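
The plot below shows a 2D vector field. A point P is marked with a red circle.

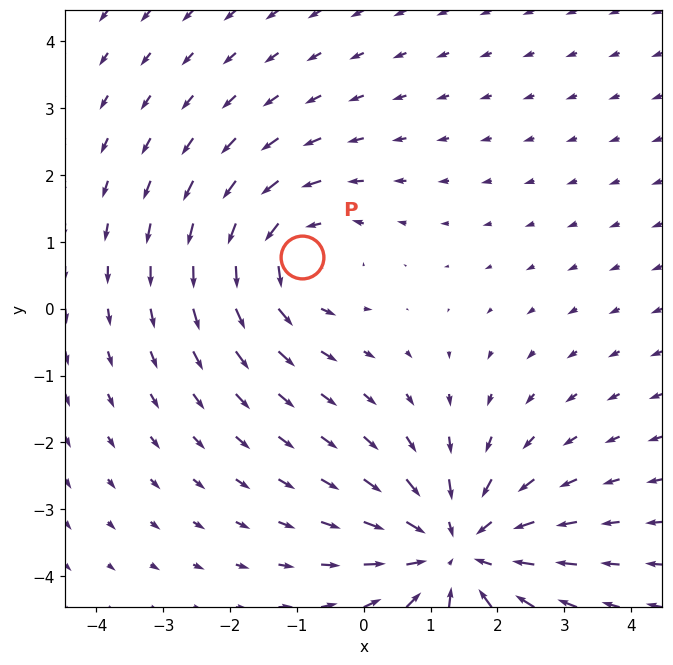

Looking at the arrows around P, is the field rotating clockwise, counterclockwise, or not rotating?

Near P at (-0.9, 0.8) the arrows circulate counterclockwise. The curl (z-component) there is about +3; positive curl means counterclockwise rotation.

counterclockwise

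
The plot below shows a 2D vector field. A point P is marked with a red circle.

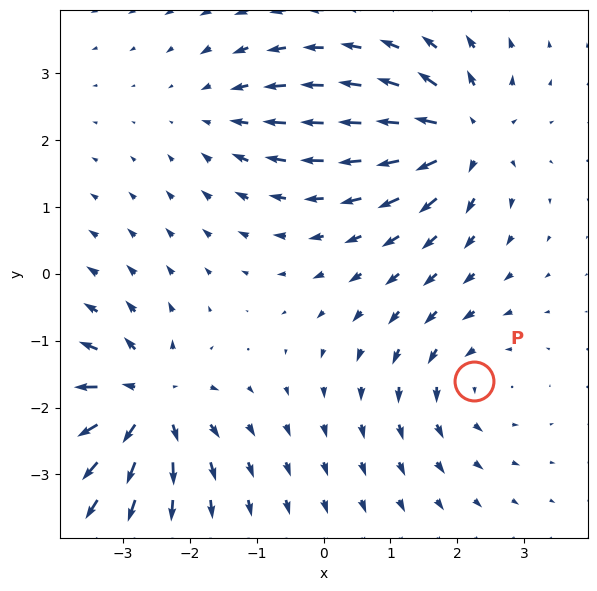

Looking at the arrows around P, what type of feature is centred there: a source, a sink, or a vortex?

At P (2.2, -1.6) the arrows circulate counterclockwise. Divergence ≈0, curl about +3 — near-zero divergence with nonzero curl is a vortex.

vortex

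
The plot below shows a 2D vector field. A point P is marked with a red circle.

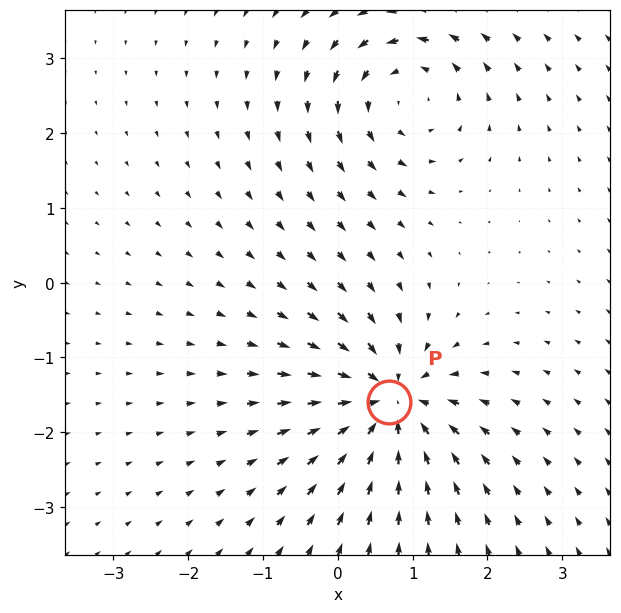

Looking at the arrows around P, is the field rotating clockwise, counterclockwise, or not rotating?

Near P at (0.7, -1.6) the arrows show no circulation. The curl there is ≈0.

not rotating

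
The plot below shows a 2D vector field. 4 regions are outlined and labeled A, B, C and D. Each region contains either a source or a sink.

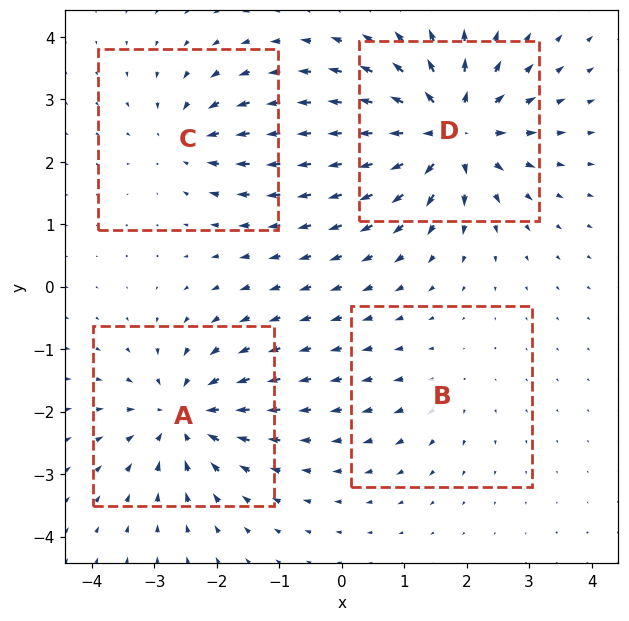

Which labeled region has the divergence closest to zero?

B

Divergence at each region's feature centre — A: about -6, B: about +2, C: about -4, D: about +8. Region B is closest to zero.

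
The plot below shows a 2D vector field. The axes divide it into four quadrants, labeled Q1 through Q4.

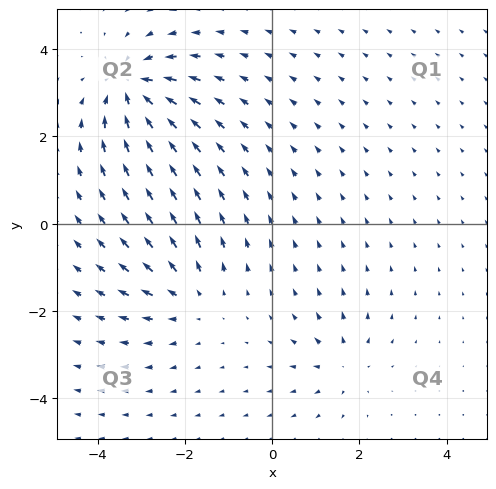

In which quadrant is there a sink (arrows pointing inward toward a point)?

Q2

The sink sits at approximately (-3.2, 3.1), which lies in quadrant Q2. The divergence there is about -6, negative as expected for a sink.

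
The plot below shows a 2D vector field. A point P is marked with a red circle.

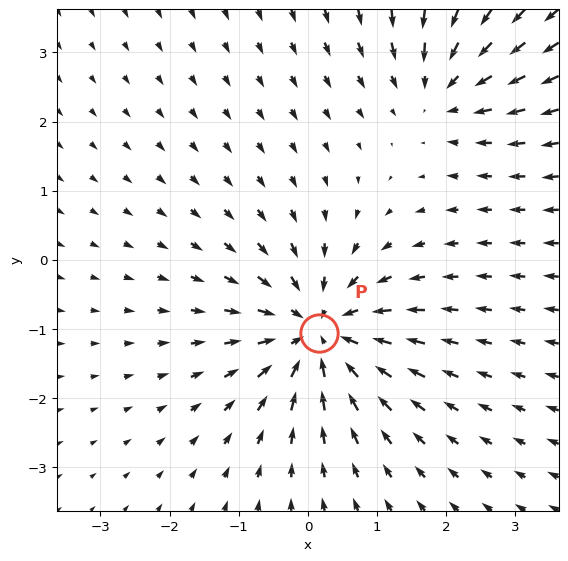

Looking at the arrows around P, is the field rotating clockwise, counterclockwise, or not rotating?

not rotating

Near P at (0.2, -1.1) the arrows show no circulation. The curl there is ≈0.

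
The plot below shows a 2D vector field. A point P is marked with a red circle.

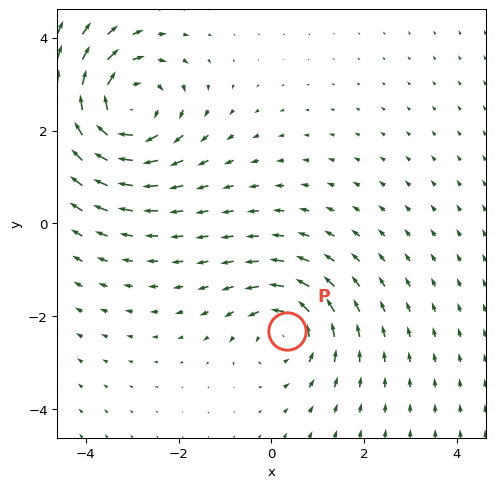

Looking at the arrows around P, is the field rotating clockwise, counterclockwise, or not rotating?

Near P at (0.3, -2.3) the arrows circulate counterclockwise. The curl (z-component) there is about +3; positive curl means counterclockwise rotation.

counterclockwise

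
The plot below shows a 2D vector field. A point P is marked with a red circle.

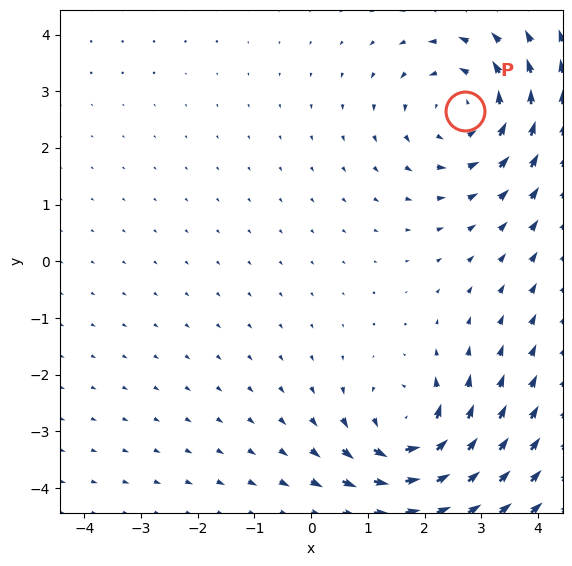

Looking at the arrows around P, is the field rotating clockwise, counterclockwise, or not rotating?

Near P at (2.7, 2.6) the arrows circulate counterclockwise. The curl (z-component) there is about +4; positive curl means counterclockwise rotation.

counterclockwise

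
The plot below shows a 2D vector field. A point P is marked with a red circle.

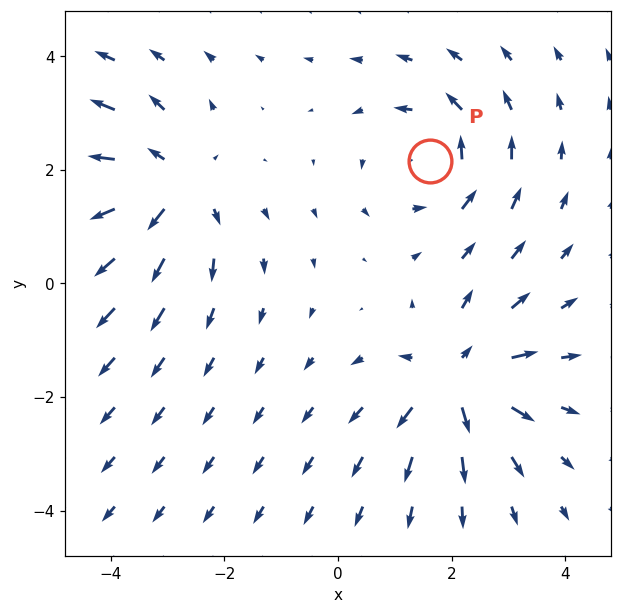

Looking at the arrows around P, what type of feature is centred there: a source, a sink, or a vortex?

vortex

At P (1.6, 2.2) the arrows circulate counterclockwise. Divergence ≈0, curl about +4 — near-zero divergence with nonzero curl is a vortex.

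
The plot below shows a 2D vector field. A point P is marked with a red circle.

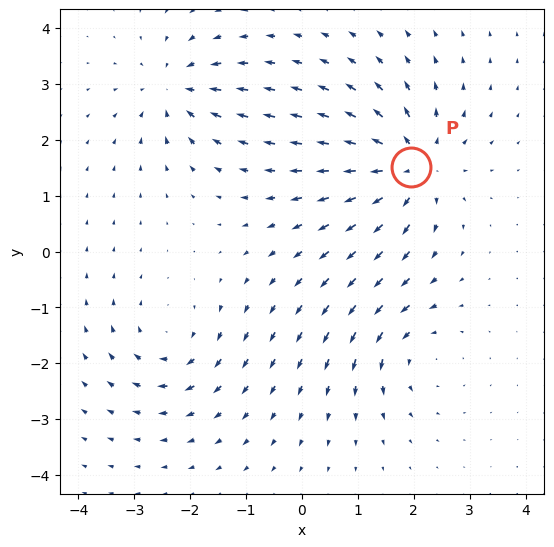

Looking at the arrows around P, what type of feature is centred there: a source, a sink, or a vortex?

At P (2.0, 1.5) the arrows spread outward. Divergence about +5, curl ≈0 — positive divergence with near-zero curl is a source.

source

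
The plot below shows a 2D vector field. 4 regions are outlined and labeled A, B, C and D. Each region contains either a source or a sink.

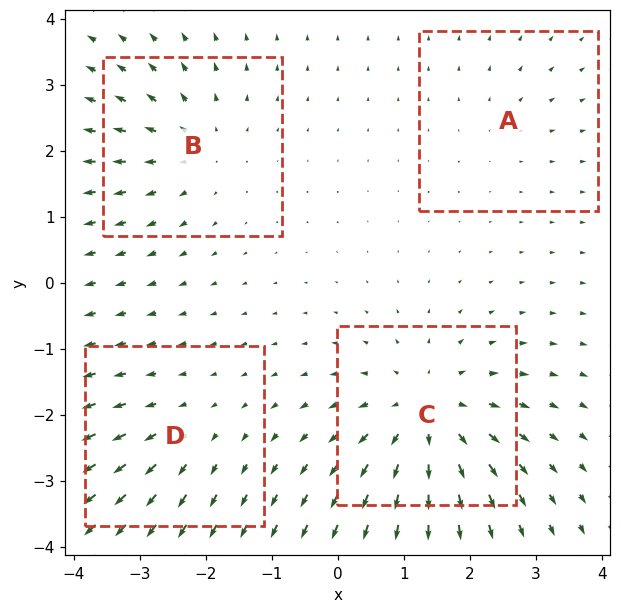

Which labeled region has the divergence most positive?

Divergence at each region's feature centre — A: about +2, B: about +4, C: about +7, D: about +3. Region C is most positive.

C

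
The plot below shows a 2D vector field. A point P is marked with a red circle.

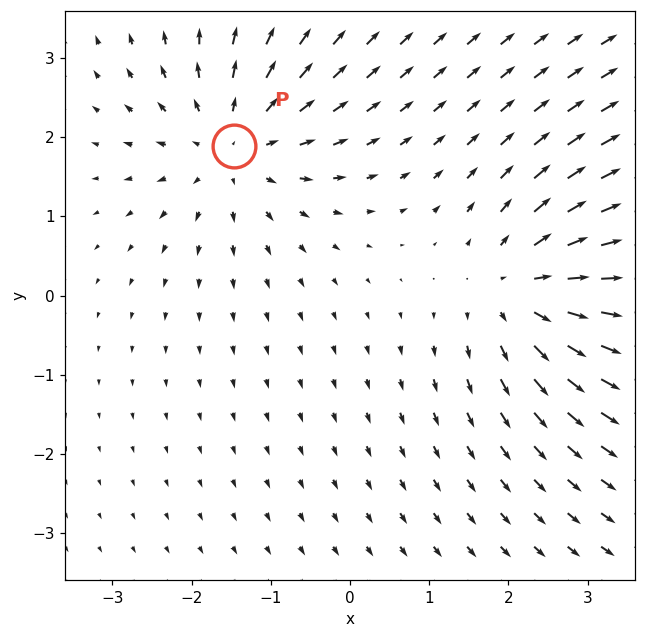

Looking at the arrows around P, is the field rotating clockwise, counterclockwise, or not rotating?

not rotating

Near P at (-1.5, 1.9) the arrows show no circulation. The curl there is ≈0.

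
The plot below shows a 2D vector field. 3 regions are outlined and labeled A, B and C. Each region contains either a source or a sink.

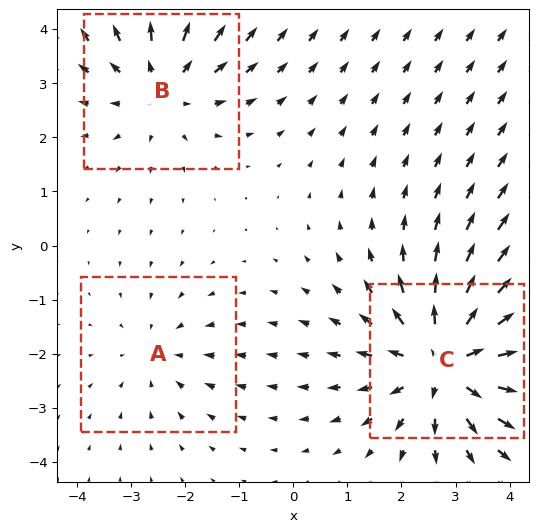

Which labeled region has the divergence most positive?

C

Divergence at each region's feature centre — A: about -2, B: about +3, C: about +4. Region C is most positive.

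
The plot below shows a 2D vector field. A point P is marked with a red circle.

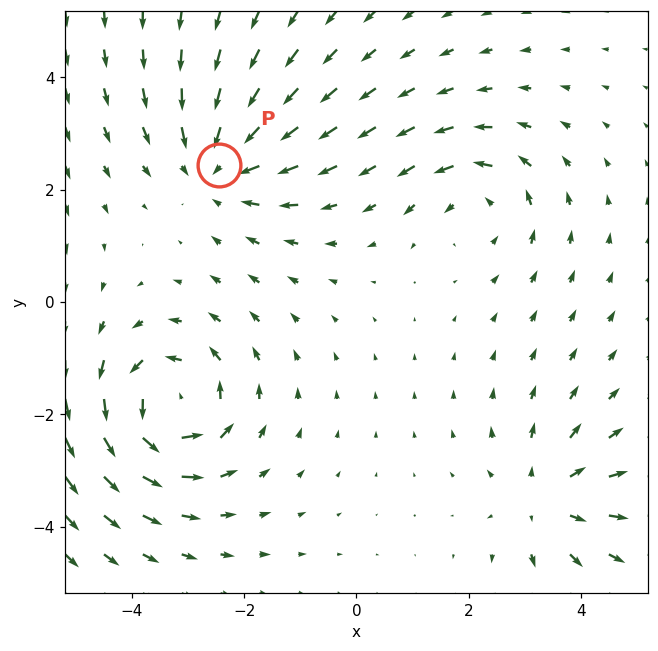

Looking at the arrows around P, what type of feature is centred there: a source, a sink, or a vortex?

At P (-2.4, 2.4) the arrows converge inward. Divergence about -3, curl ≈0 — negative divergence with near-zero curl is a sink.

sink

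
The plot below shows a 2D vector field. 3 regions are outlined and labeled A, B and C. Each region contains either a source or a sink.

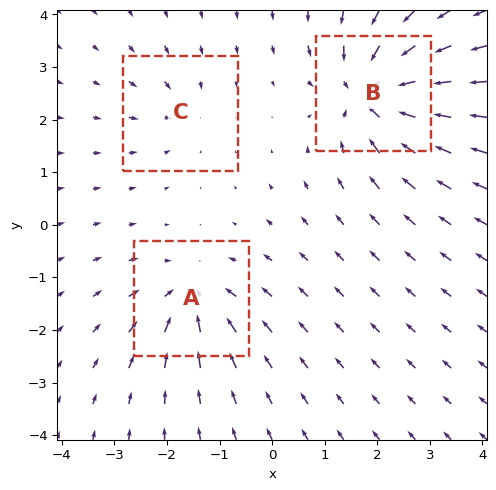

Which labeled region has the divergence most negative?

B

Divergence at each region's feature centre — A: about -4, B: about -6, C: about -2. Region B is most negative.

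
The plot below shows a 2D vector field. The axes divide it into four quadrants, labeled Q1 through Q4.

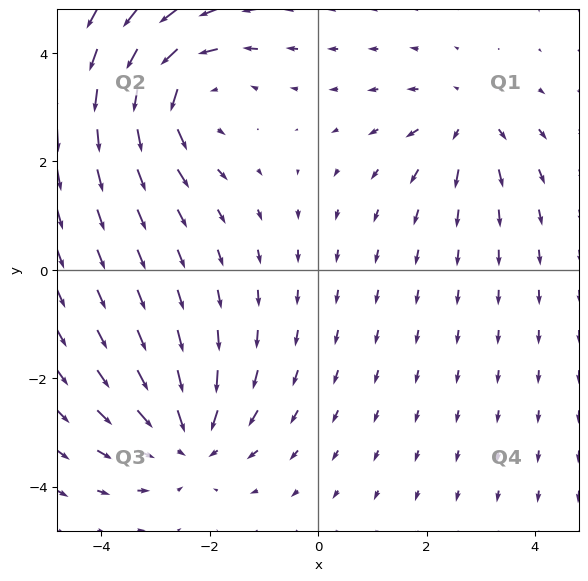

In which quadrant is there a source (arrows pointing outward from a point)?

Q1

The source sits at approximately (2.8, 2.7), which lies in quadrant Q1. The divergence there is about +3, positive as expected for a source.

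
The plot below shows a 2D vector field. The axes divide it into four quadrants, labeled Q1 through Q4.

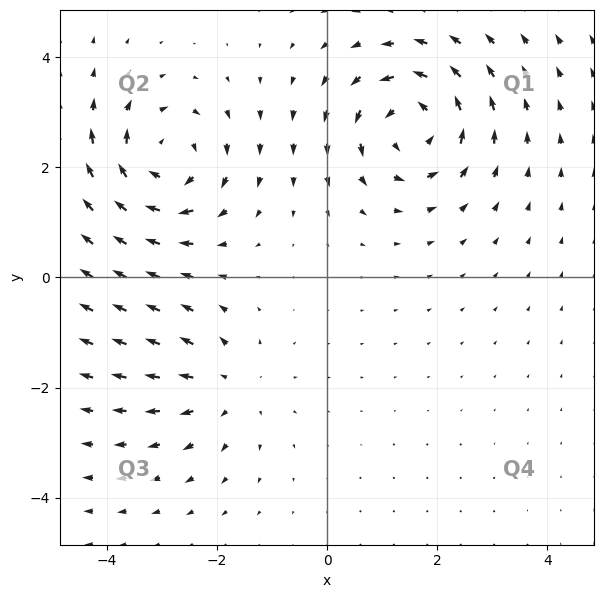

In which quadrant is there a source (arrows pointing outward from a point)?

The source sits at approximately (-1.8, -2.0), which lies in quadrant Q3. The divergence there is about +3, positive as expected for a source.

Q3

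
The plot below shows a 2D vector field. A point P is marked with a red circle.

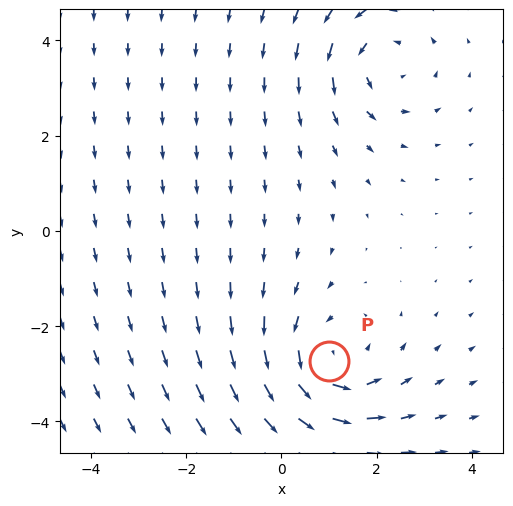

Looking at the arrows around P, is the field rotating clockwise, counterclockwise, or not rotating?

counterclockwise

Near P at (1.0, -2.7) the arrows circulate counterclockwise. The curl (z-component) there is about +3; positive curl means counterclockwise rotation.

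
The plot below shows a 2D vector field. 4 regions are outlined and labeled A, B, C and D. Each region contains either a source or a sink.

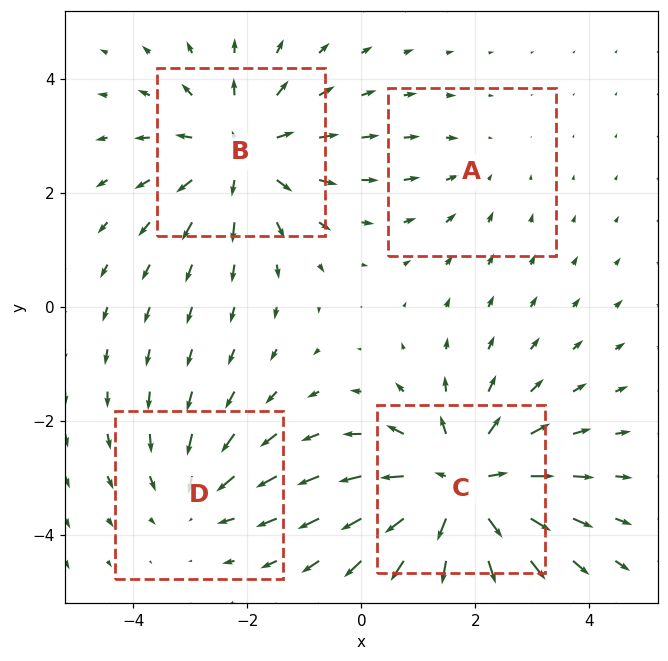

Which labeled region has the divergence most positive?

C

Divergence at each region's feature centre — A: about -2, B: about +5, C: about +6, D: about -3. Region C is most positive.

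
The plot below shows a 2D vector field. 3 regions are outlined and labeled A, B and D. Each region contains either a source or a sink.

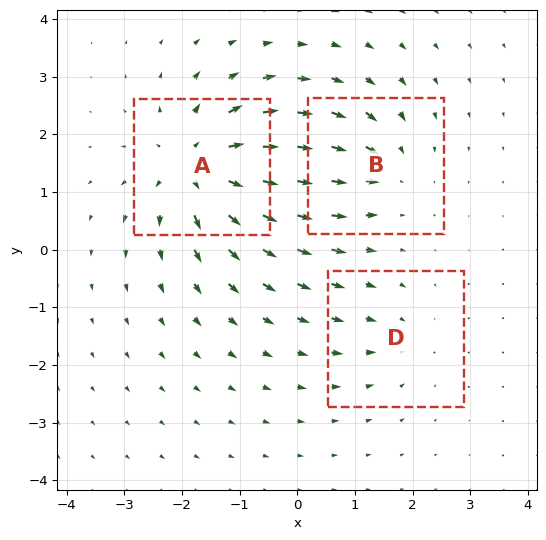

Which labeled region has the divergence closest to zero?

Divergence at each region's feature centre — A: about +5, B: about -3, D: about -2. Region D is closest to zero.

D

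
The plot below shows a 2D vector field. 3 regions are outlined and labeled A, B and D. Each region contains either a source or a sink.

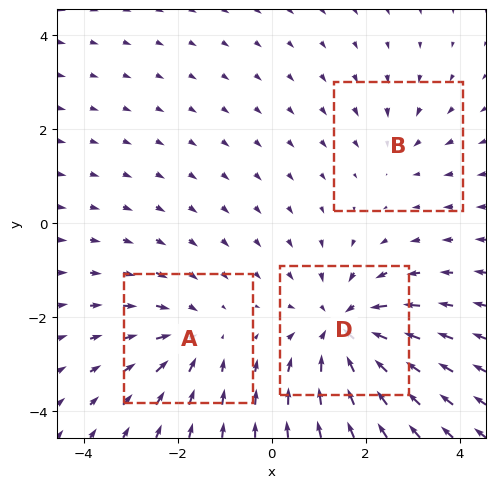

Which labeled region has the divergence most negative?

D

Divergence at each region's feature centre — A: about -3, B: about -2, D: about -5. Region D is most negative.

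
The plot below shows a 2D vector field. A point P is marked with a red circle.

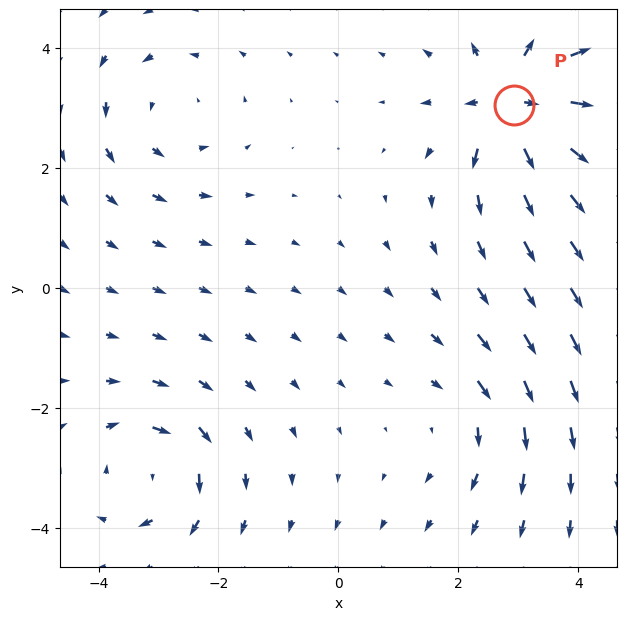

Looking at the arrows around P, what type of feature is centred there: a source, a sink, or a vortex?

source

At P (2.9, 3.1) the arrows spread outward. Divergence about +6, curl ≈0 — positive divergence with near-zero curl is a source.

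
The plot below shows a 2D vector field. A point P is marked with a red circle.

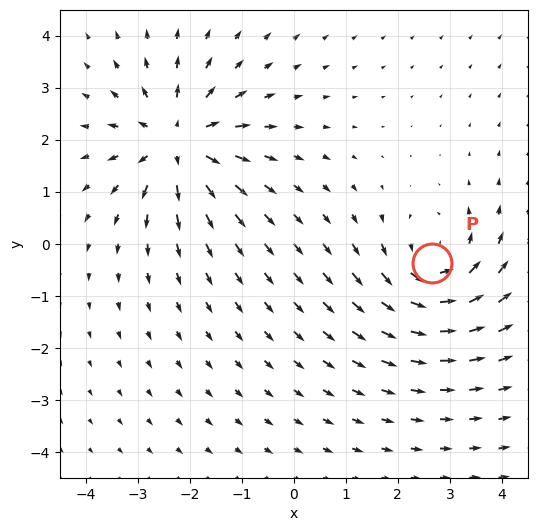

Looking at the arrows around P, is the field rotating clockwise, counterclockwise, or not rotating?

counterclockwise

Near P at (2.7, -0.4) the arrows circulate counterclockwise. The curl (z-component) there is about +4; positive curl means counterclockwise rotation.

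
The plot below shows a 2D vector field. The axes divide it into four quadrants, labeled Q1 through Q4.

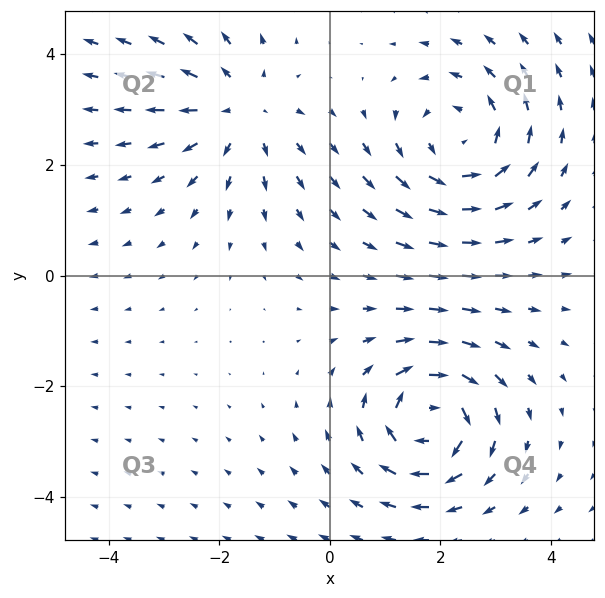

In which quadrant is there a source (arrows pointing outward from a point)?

Q2

The source sits at approximately (-1.6, 3.0), which lies in quadrant Q2. The divergence there is about +3, positive as expected for a source.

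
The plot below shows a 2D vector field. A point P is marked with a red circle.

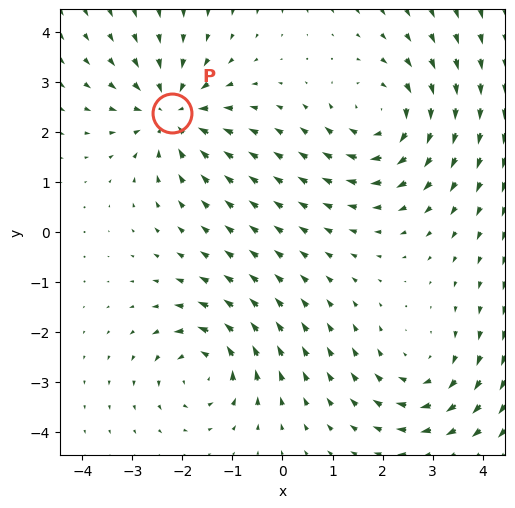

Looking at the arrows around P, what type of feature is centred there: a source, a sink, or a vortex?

At P (-2.2, 2.4) the arrows converge inward. Divergence about -5, curl ≈0 — negative divergence with near-zero curl is a sink.

sink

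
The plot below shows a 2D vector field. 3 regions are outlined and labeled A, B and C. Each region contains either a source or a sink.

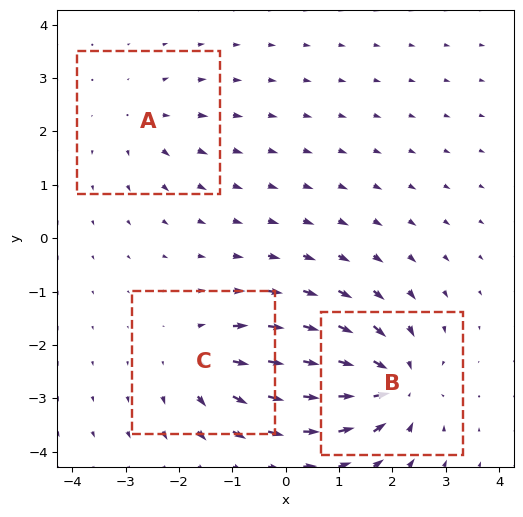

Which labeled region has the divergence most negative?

B

Divergence at each region's feature centre — A: about +2, B: about -5, C: about +4. Region B is most negative.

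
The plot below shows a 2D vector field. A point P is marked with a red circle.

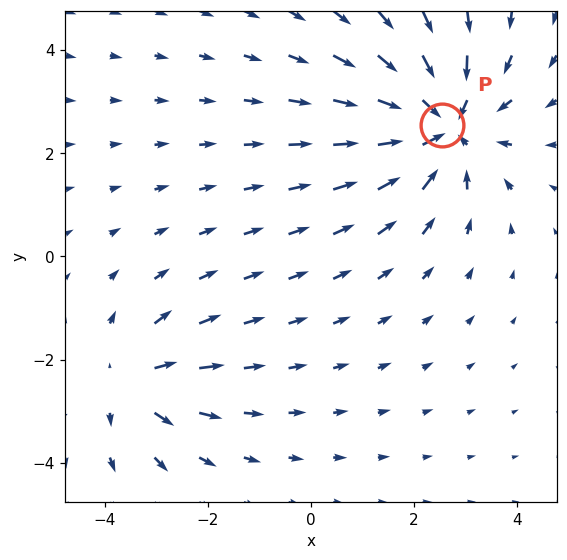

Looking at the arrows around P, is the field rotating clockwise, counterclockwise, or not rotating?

Near P at (2.5, 2.5) the arrows show no circulation. The curl there is ≈0.

not rotating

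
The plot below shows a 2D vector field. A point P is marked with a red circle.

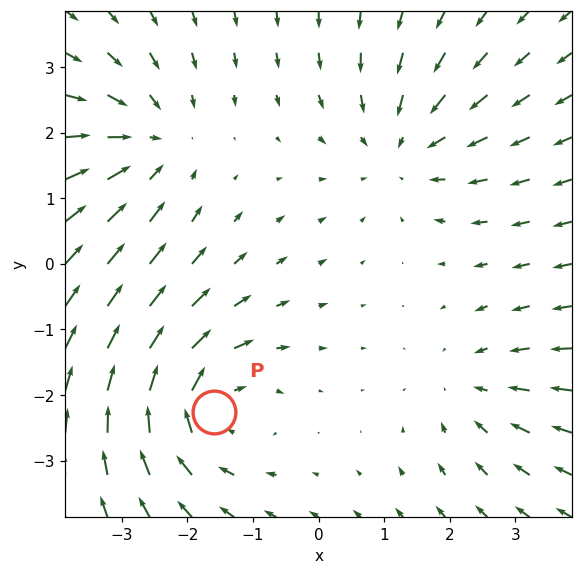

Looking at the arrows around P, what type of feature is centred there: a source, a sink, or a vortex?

vortex

At P (-1.6, -2.3) the arrows circulate clockwise. Divergence ≈0, curl about -5 — near-zero divergence with nonzero curl is a vortex.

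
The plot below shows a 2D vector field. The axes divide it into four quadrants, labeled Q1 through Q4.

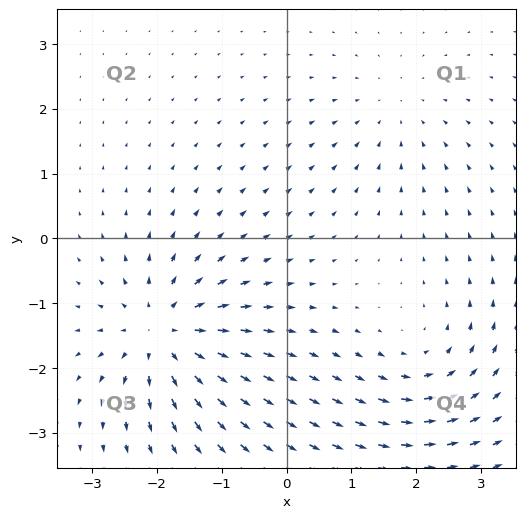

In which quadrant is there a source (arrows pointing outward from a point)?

Q3

The source sits at approximately (-1.9, -1.5), which lies in quadrant Q3. The divergence there is about +6, positive as expected for a source.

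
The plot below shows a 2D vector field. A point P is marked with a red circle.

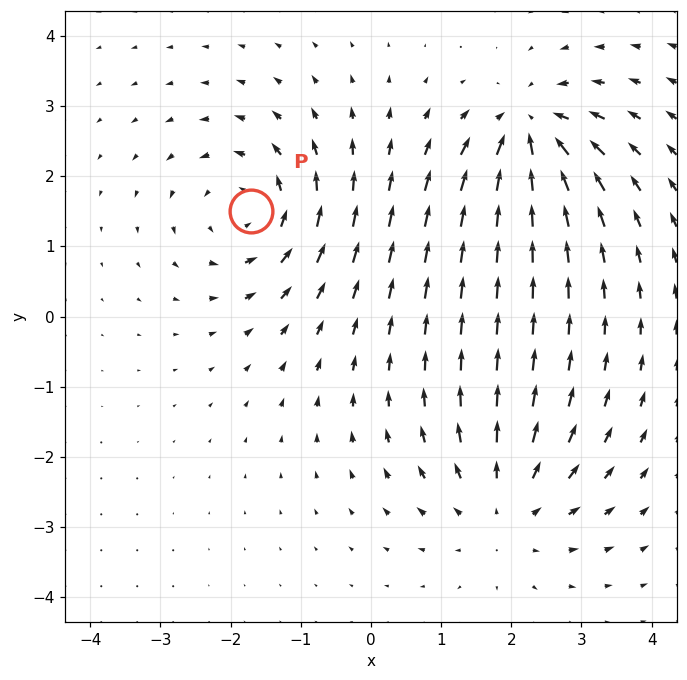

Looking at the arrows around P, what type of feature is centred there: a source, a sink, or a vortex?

vortex

At P (-1.7, 1.5) the arrows circulate counterclockwise. Divergence ≈0, curl about +5 — near-zero divergence with nonzero curl is a vortex.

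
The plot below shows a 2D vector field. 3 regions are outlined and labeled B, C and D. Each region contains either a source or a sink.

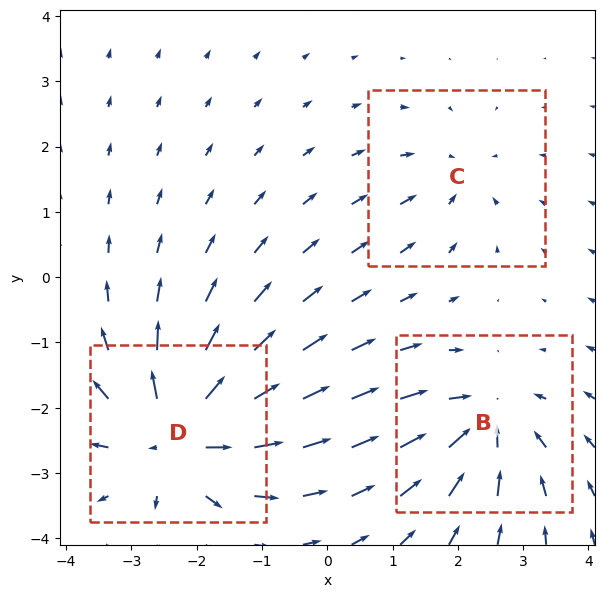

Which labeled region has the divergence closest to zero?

Divergence at each region's feature centre — B: about -4, C: about -2, D: about +5. Region C is closest to zero.

C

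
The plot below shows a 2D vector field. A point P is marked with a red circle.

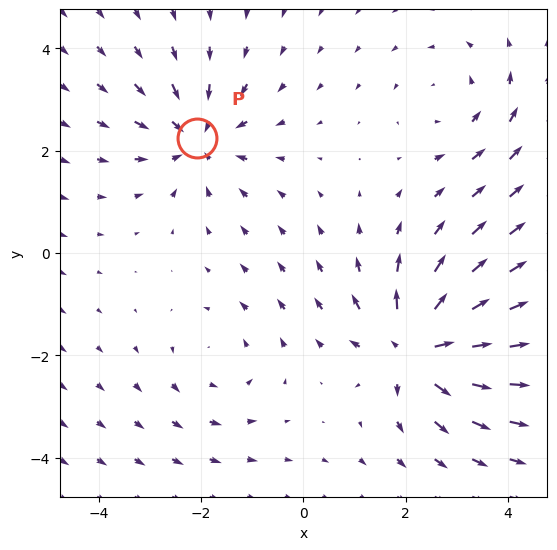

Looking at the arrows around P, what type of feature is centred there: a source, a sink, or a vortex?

sink

At P (-2.1, 2.2) the arrows converge inward. Divergence about -4, curl ≈0 — negative divergence with near-zero curl is a sink.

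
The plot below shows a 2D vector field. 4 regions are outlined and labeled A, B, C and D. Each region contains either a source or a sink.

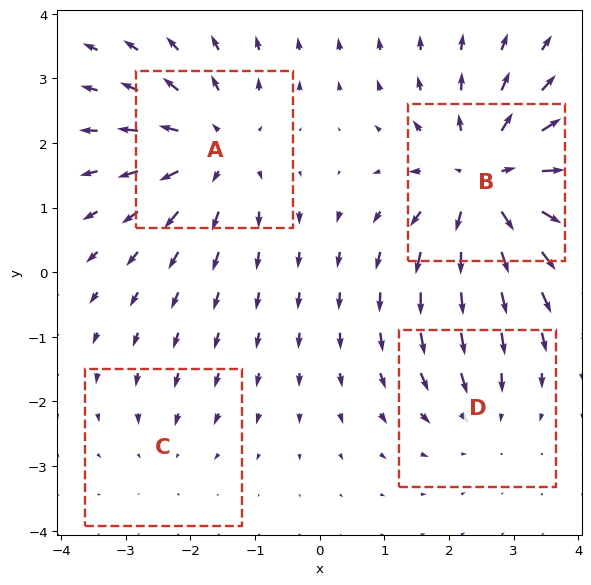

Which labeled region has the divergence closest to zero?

C

Divergence at each region's feature centre — A: about +5, B: about +6, C: about -2, D: about -3. Region C is closest to zero.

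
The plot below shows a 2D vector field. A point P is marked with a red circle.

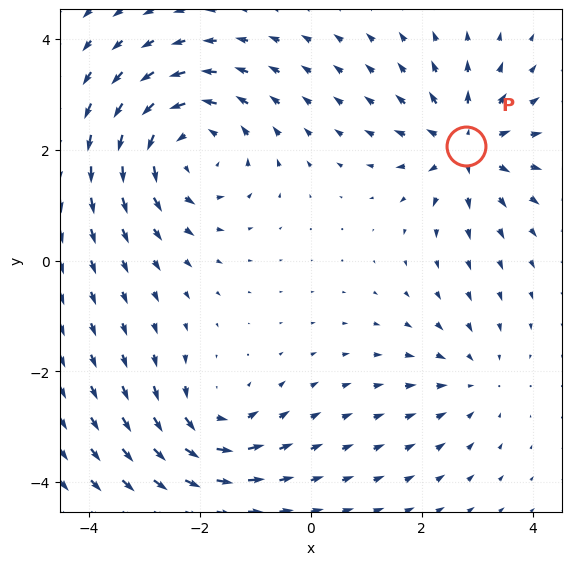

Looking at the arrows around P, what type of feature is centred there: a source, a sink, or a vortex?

source

At P (2.8, 2.1) the arrows spread outward. Divergence about +5, curl ≈0 — positive divergence with near-zero curl is a source.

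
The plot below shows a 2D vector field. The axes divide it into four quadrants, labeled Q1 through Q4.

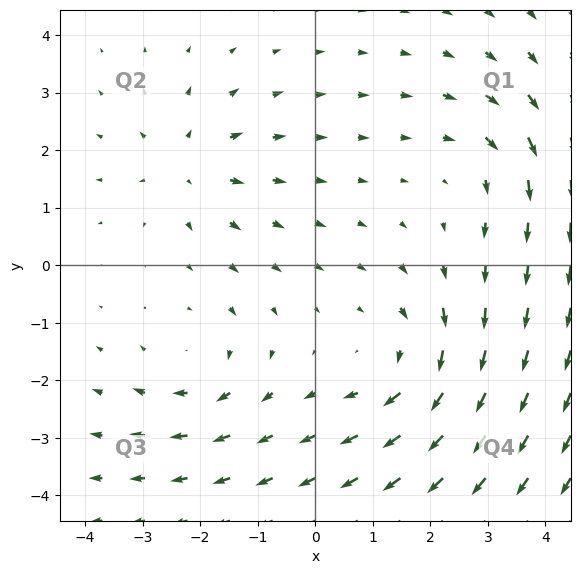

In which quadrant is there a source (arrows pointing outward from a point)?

The source sits at approximately (-2.2, 1.7), which lies in quadrant Q2. The divergence there is about +3, positive as expected for a source.

Q2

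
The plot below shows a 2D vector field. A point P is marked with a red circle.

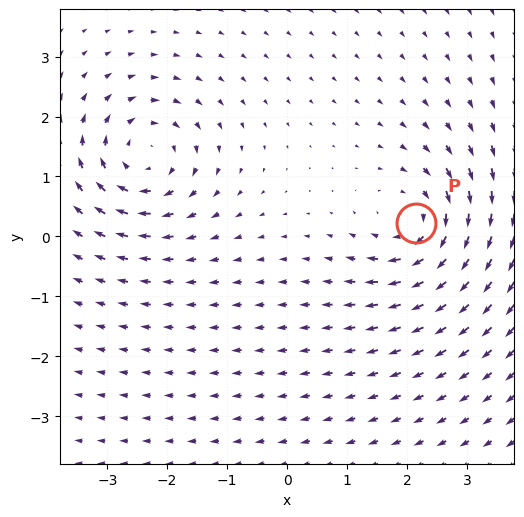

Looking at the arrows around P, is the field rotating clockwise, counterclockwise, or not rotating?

Near P at (2.2, 0.2) the arrows circulate clockwise. The curl (z-component) there is about -5; negative curl means clockwise rotation.

clockwise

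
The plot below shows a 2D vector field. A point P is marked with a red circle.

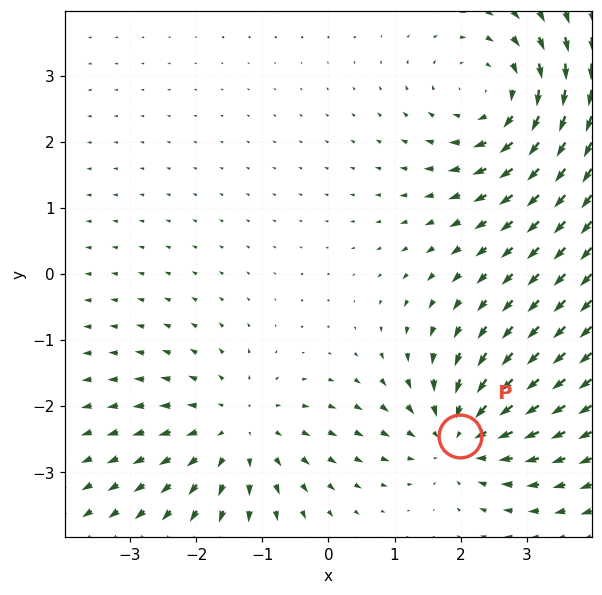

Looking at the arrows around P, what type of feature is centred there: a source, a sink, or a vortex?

sink

At P (2.0, -2.4) the arrows converge inward. Divergence about -3, curl ≈0 — negative divergence with near-zero curl is a sink.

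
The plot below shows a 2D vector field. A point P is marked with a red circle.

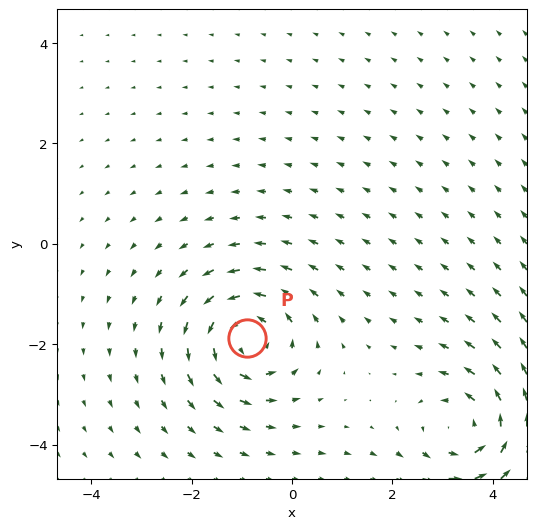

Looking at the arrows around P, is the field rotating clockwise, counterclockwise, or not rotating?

counterclockwise

Near P at (-0.9, -1.9) the arrows circulate counterclockwise. The curl (z-component) there is about +4; positive curl means counterclockwise rotation.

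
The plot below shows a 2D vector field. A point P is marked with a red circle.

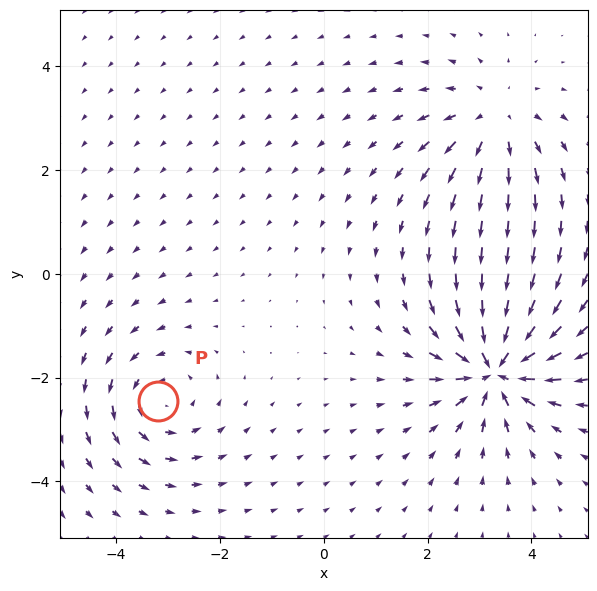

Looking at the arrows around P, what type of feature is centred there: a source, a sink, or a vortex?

vortex

At P (-3.2, -2.5) the arrows circulate counterclockwise. Divergence ≈0, curl about +4 — near-zero divergence with nonzero curl is a vortex.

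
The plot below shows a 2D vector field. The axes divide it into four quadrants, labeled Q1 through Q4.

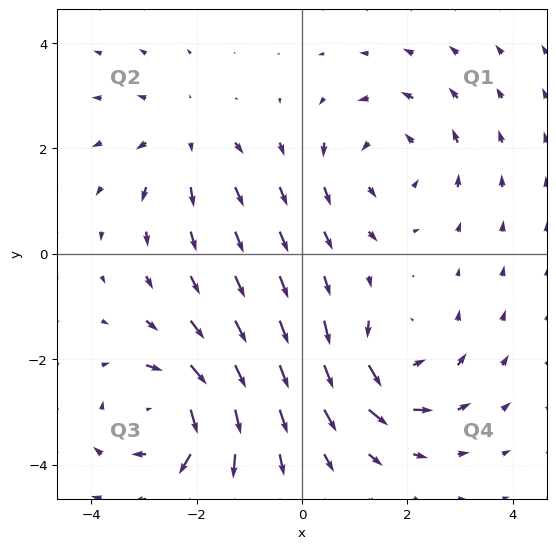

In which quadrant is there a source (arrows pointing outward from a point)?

Q2

The source sits at approximately (-2.2, 2.2), which lies in quadrant Q2. The divergence there is about +3, positive as expected for a source.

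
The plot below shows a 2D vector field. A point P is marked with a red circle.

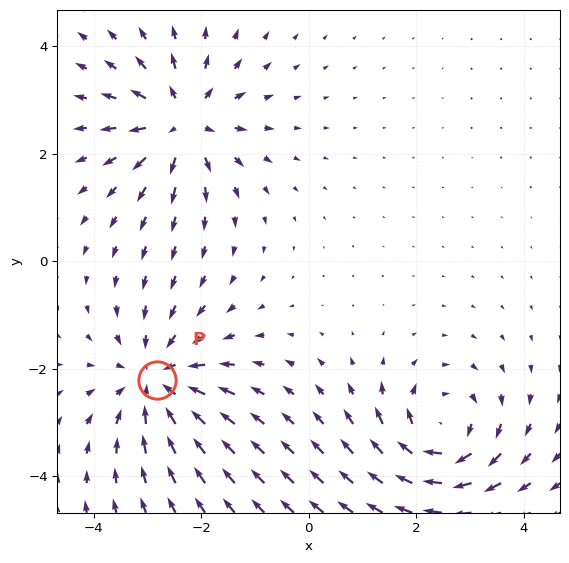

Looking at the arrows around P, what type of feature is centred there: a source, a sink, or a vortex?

sink

At P (-2.8, -2.2) the arrows converge inward. Divergence about -5, curl ≈0 — negative divergence with near-zero curl is a sink.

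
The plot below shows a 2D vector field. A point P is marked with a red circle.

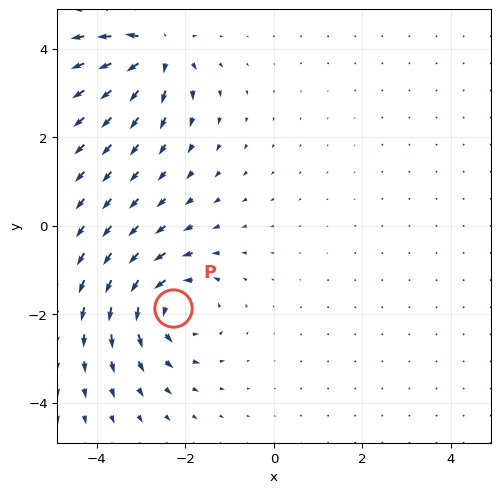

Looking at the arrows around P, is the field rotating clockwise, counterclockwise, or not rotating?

Near P at (-2.3, -1.9) the arrows circulate counterclockwise. The curl (z-component) there is about +5; positive curl means counterclockwise rotation.

counterclockwise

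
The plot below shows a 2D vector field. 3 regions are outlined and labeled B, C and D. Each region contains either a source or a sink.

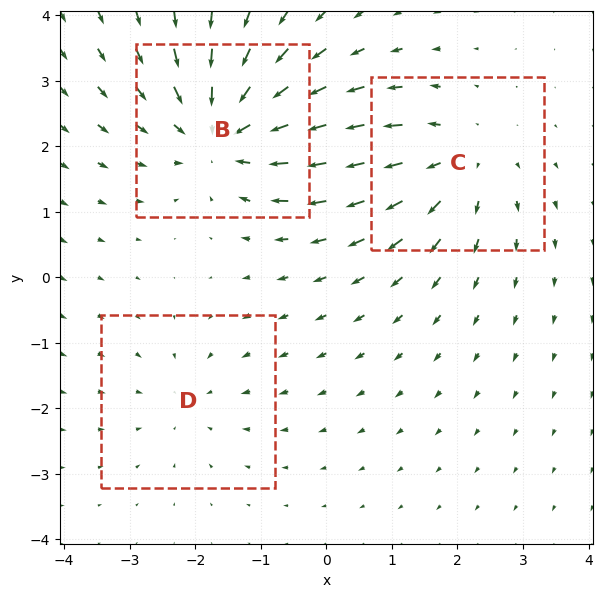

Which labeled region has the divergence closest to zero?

D

Divergence at each region's feature centre — B: about -4, C: about +3, D: about -2. Region D is closest to zero.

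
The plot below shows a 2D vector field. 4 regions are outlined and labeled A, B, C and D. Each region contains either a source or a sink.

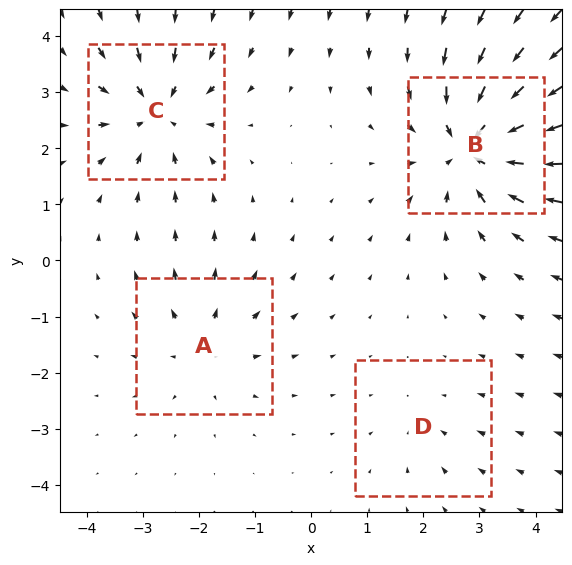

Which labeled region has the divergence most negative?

B

Divergence at each region's feature centre — A: about +3, B: about -7, C: about -5, D: about -2. Region B is most negative.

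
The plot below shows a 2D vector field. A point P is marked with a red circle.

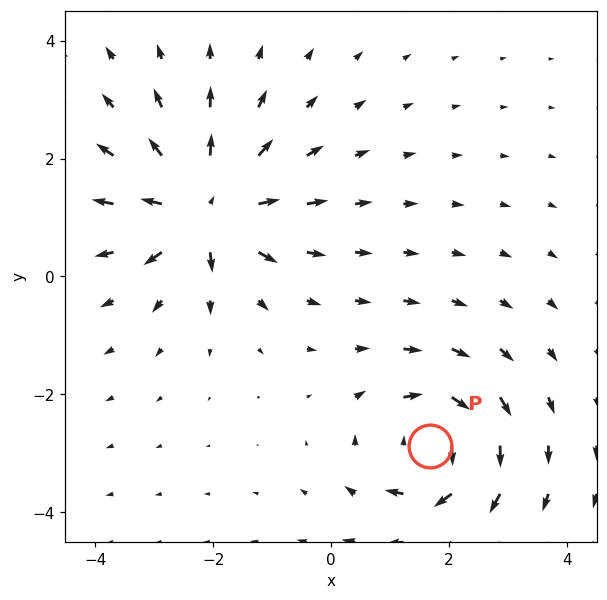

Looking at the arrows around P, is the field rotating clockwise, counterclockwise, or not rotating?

Near P at (1.7, -2.9) the arrows circulate clockwise. The curl (z-component) there is about -5; negative curl means clockwise rotation.

clockwise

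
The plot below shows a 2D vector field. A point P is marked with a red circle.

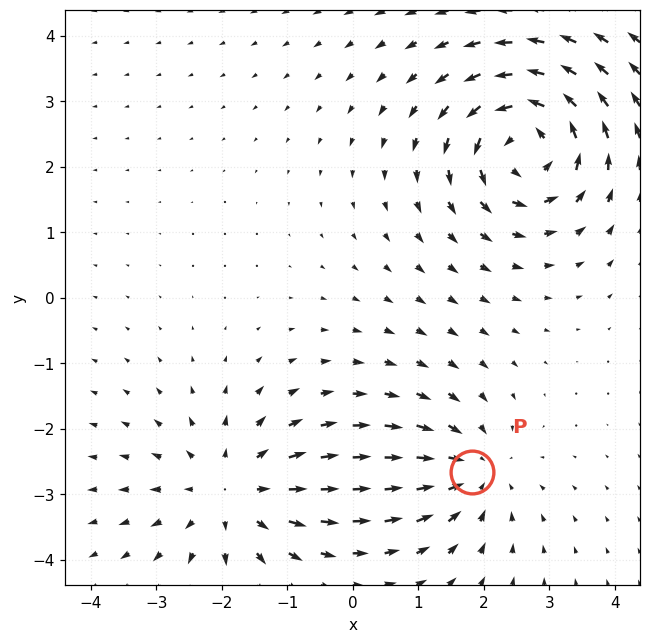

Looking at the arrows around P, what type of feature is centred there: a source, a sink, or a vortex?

At P (1.8, -2.7) the arrows converge inward. Divergence about -3, curl ≈0 — negative divergence with near-zero curl is a sink.

sink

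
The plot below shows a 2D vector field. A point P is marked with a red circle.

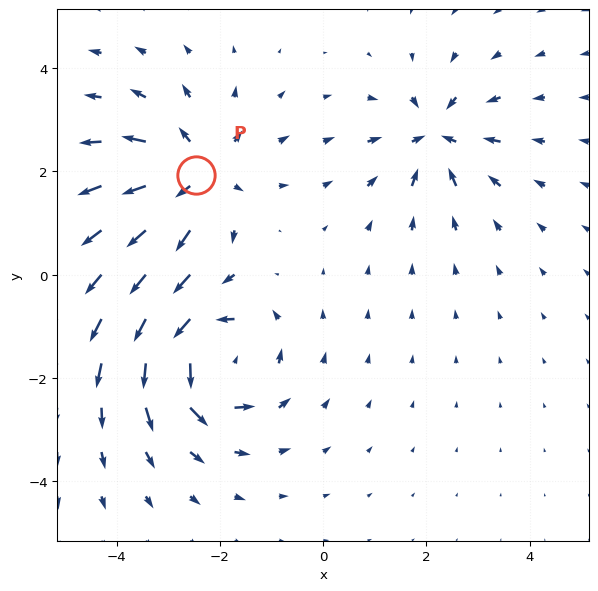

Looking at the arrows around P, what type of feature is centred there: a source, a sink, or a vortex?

source

At P (-2.5, 1.9) the arrows spread outward. Divergence about +4, curl ≈0 — positive divergence with near-zero curl is a source.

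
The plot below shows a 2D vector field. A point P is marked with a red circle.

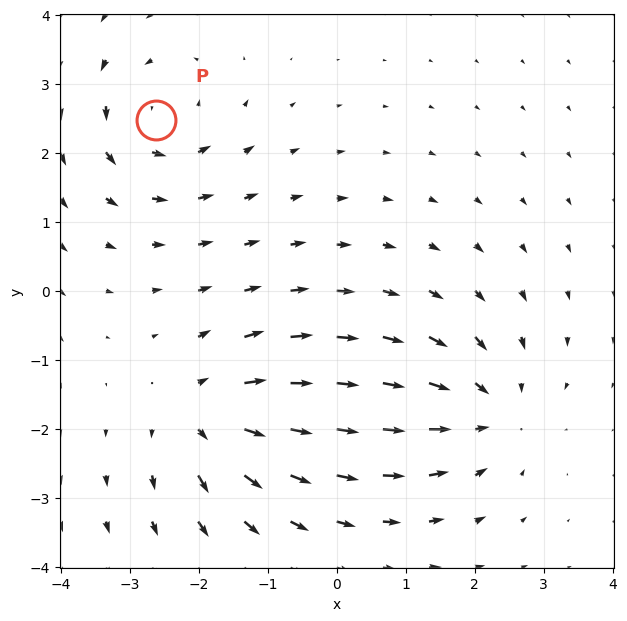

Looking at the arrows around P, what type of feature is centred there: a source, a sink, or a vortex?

At P (-2.6, 2.5) the arrows circulate counterclockwise. Divergence ≈0, curl about +3 — near-zero divergence with nonzero curl is a vortex.

vortex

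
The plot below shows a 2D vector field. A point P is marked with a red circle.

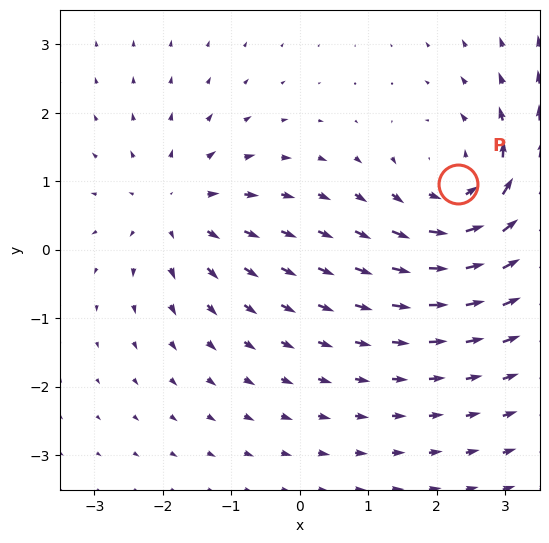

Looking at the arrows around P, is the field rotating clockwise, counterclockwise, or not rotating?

Near P at (2.3, 1.0) the arrows circulate counterclockwise. The curl (z-component) there is about +4; positive curl means counterclockwise rotation.

counterclockwise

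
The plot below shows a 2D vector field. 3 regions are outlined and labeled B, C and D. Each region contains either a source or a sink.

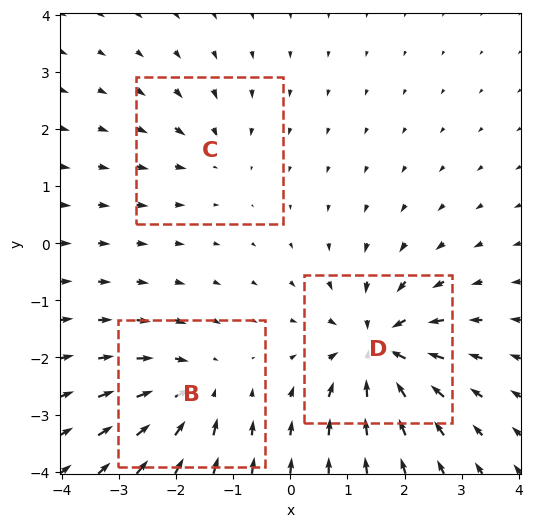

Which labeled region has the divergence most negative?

Divergence at each region's feature centre — B: about -4, C: about -2, D: about -6. Region D is most negative.

D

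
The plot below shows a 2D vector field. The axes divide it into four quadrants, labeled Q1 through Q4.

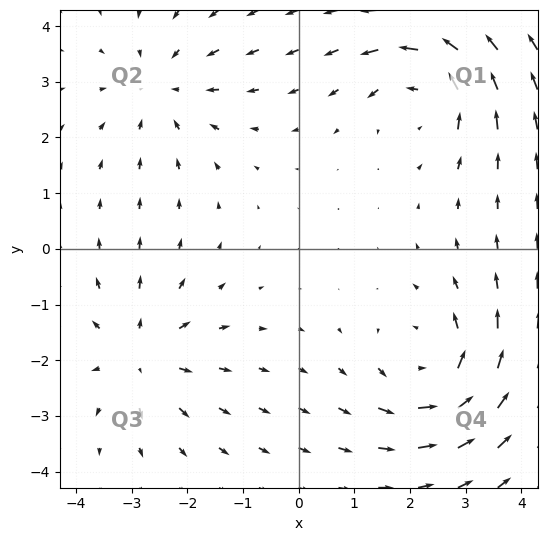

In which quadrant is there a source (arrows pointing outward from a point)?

Q3

The source sits at approximately (-2.8, -1.9), which lies in quadrant Q3. The divergence there is about +3, positive as expected for a source.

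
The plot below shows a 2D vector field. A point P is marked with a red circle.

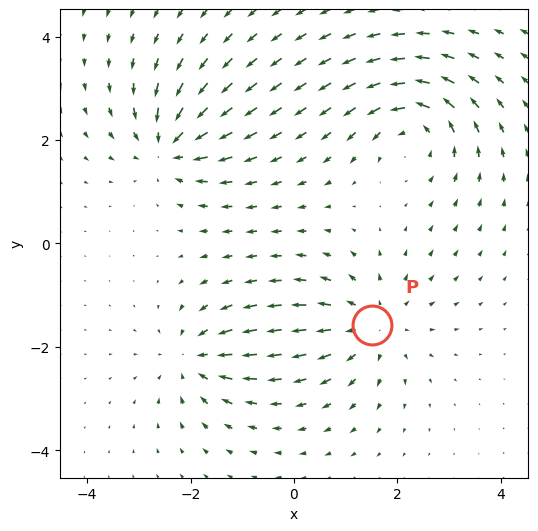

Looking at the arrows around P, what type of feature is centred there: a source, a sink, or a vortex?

At P (1.5, -1.6) the arrows spread outward. Divergence about +4, curl ≈0 — positive divergence with near-zero curl is a source.

source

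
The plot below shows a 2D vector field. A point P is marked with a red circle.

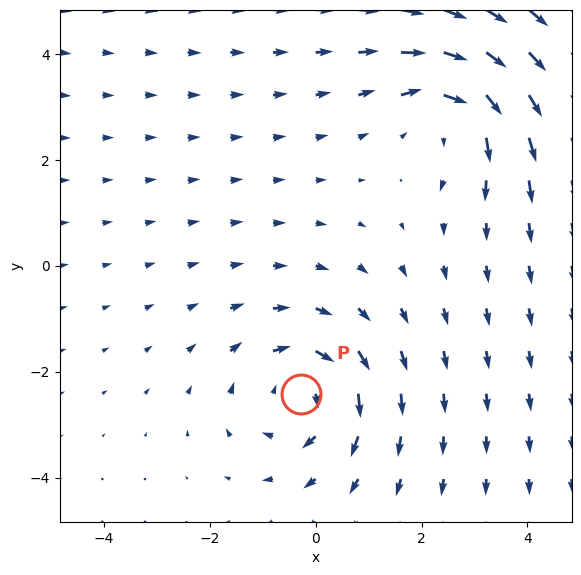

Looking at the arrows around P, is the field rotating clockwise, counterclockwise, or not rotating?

Near P at (-0.3, -2.4) the arrows circulate clockwise. The curl (z-component) there is about -3; negative curl means clockwise rotation.

clockwise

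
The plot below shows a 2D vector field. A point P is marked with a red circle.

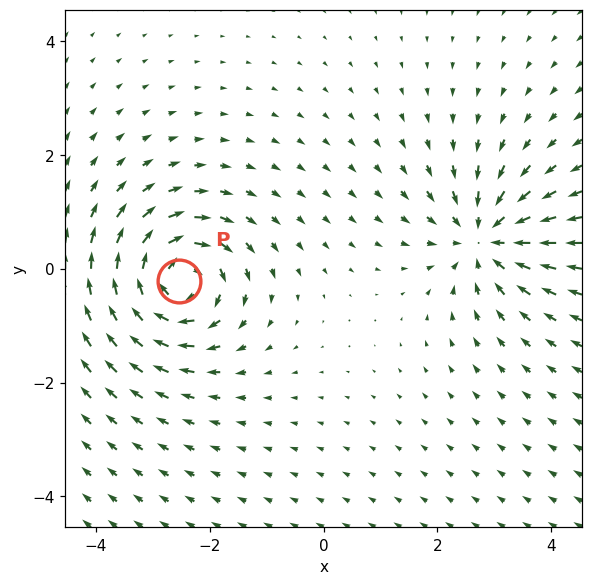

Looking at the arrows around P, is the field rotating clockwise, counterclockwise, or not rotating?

Near P at (-2.5, -0.2) the arrows circulate clockwise. The curl (z-component) there is about -7; negative curl means clockwise rotation.

clockwise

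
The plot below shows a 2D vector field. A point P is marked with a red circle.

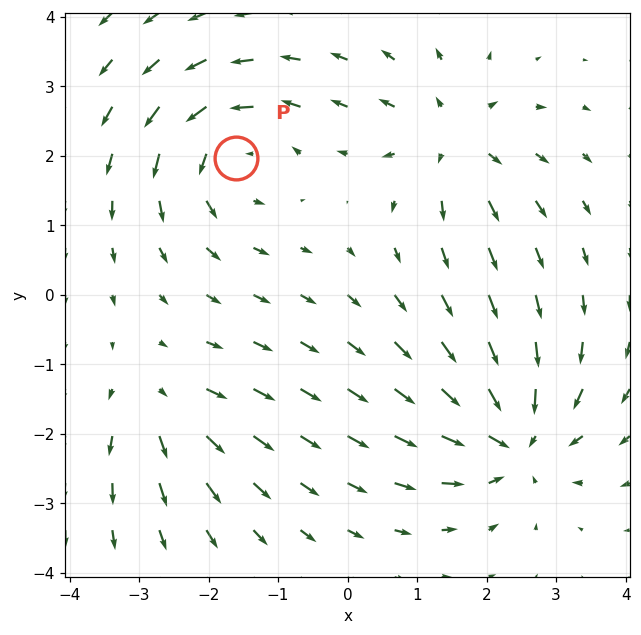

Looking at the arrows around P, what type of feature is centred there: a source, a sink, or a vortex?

vortex

At P (-1.6, 2.0) the arrows circulate counterclockwise. Divergence ≈0, curl about +5 — near-zero divergence with nonzero curl is a vortex.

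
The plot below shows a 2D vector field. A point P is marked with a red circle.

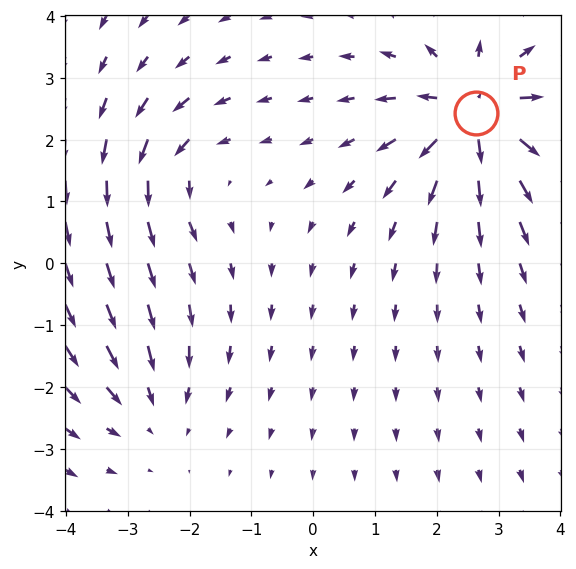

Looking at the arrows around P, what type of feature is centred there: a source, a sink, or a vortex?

At P (2.6, 2.4) the arrows spread outward. Divergence about +6, curl ≈0 — positive divergence with near-zero curl is a source.

source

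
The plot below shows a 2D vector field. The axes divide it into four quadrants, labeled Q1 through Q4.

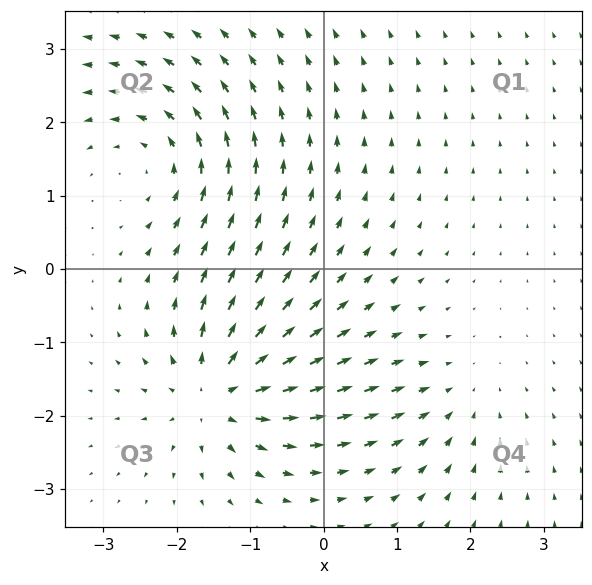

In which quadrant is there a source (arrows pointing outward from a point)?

The source sits at approximately (-1.4, -1.7), which lies in quadrant Q3. The divergence there is about +6, positive as expected for a source.

Q3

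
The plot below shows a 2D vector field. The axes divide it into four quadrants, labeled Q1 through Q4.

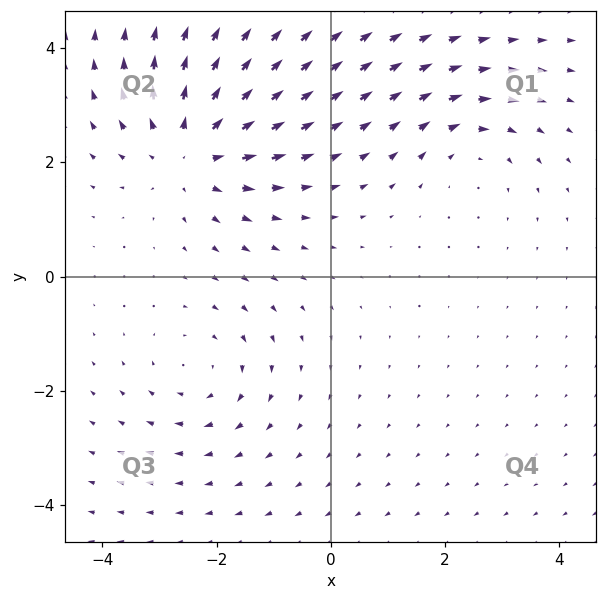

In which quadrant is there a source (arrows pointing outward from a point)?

The source sits at approximately (-2.4, 2.2), which lies in quadrant Q2. The divergence there is about +4, positive as expected for a source.

Q2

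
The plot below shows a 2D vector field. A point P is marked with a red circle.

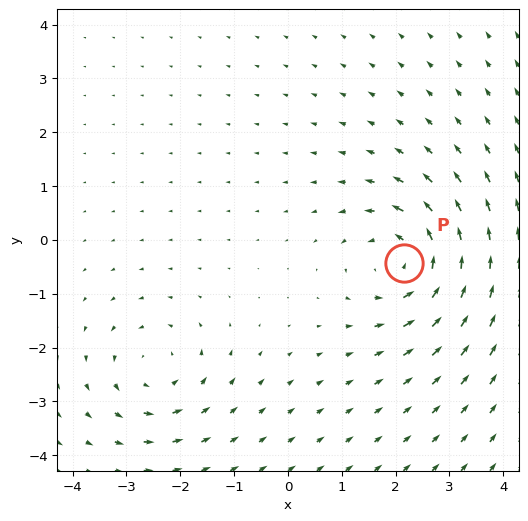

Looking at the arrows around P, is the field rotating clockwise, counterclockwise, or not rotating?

counterclockwise

Near P at (2.2, -0.4) the arrows circulate counterclockwise. The curl (z-component) there is about +5; positive curl means counterclockwise rotation.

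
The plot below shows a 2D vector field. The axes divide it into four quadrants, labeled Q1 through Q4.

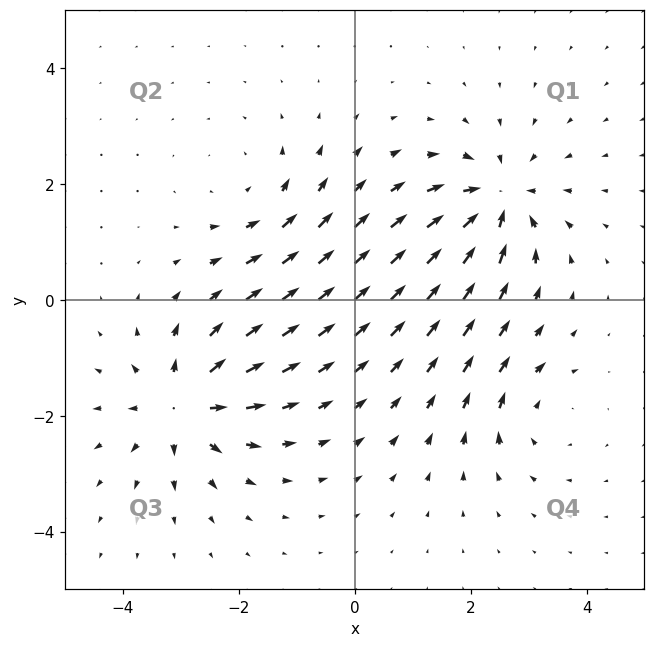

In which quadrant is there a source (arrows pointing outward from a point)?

The source sits at approximately (-3.0, -1.8), which lies in quadrant Q3. The divergence there is about +6, positive as expected for a source.

Q3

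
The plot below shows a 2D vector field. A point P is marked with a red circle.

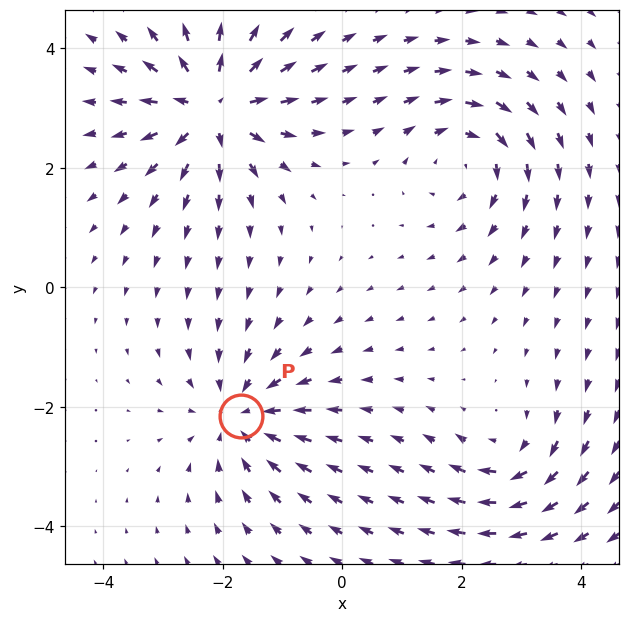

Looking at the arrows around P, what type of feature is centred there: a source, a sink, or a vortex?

At P (-1.7, -2.2) the arrows converge inward. Divergence about -4, curl ≈0 — negative divergence with near-zero curl is a sink.

sink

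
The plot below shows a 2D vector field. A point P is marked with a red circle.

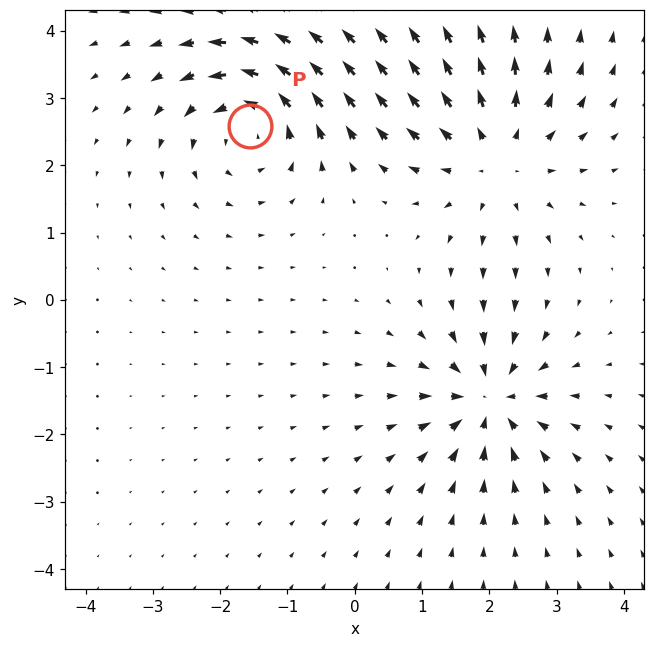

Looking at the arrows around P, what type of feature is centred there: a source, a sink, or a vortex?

vortex

At P (-1.6, 2.6) the arrows circulate counterclockwise. Divergence ≈0, curl about +4 — near-zero divergence with nonzero curl is a vortex.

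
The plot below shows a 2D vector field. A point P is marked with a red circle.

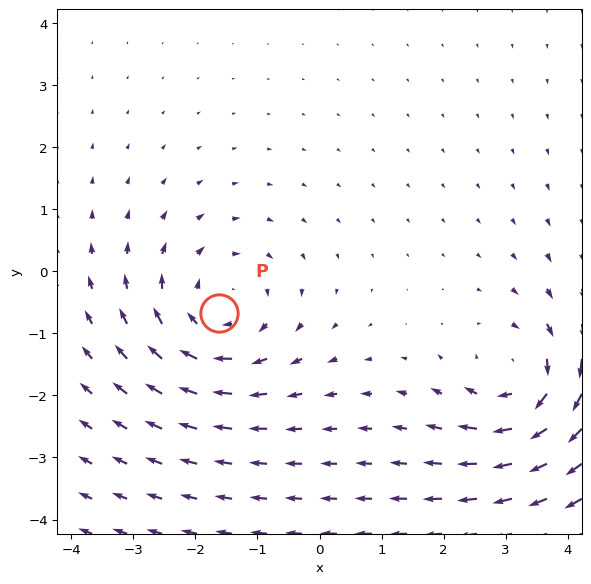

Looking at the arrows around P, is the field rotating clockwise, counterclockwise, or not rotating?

clockwise

Near P at (-1.6, -0.7) the arrows circulate clockwise. The curl (z-component) there is about -4; negative curl means clockwise rotation.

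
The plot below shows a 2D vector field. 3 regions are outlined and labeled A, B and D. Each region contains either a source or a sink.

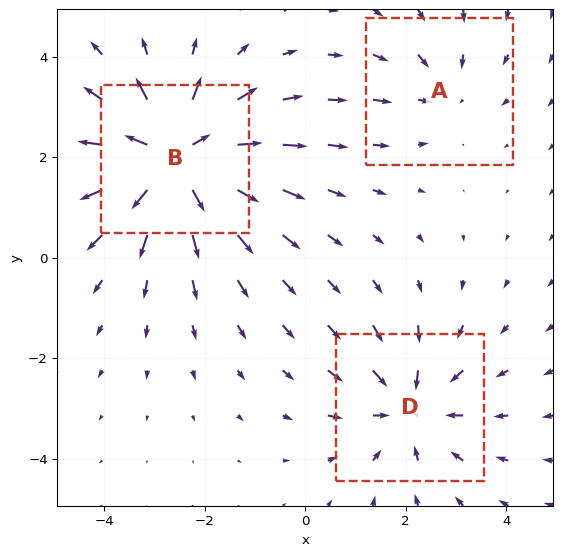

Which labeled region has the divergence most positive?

B

Divergence at each region's feature centre — A: about -2, B: about +5, D: about -3. Region B is most positive.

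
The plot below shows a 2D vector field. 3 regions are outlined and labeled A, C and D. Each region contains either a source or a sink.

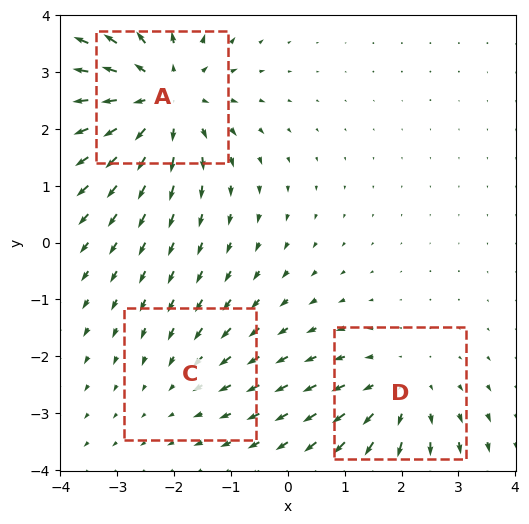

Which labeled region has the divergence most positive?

Divergence at each region's feature centre — A: about +5, C: about -2, D: about +3. Region A is most positive.

A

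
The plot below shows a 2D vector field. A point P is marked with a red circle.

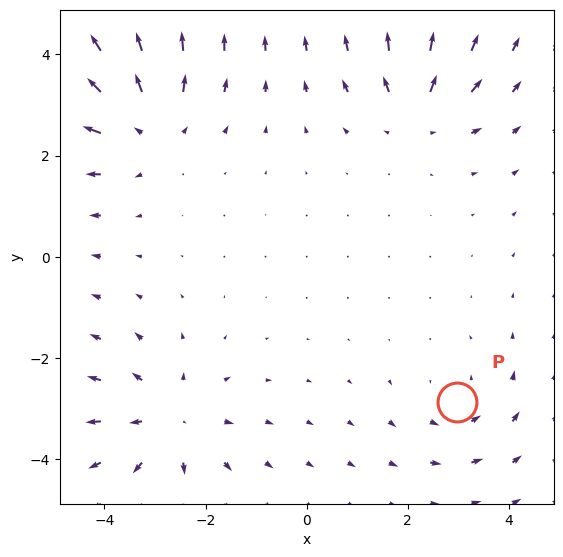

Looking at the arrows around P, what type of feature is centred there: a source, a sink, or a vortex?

At P (3.0, -2.9) the arrows circulate counterclockwise. Divergence ≈0, curl about +3 — near-zero divergence with nonzero curl is a vortex.

vortex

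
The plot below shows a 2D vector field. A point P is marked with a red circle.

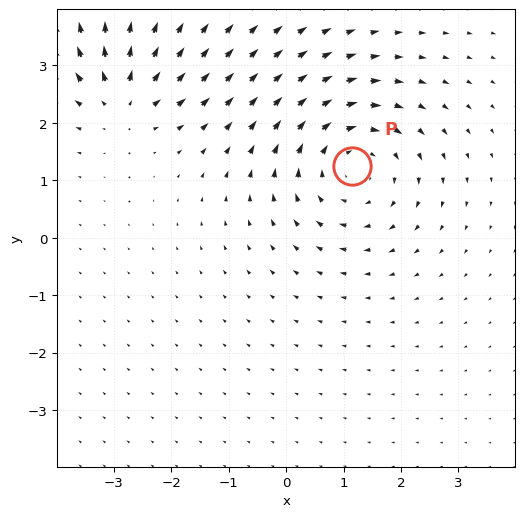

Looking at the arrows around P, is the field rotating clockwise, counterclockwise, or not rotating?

clockwise

Near P at (1.1, 1.3) the arrows circulate clockwise. The curl (z-component) there is about -4; negative curl means clockwise rotation.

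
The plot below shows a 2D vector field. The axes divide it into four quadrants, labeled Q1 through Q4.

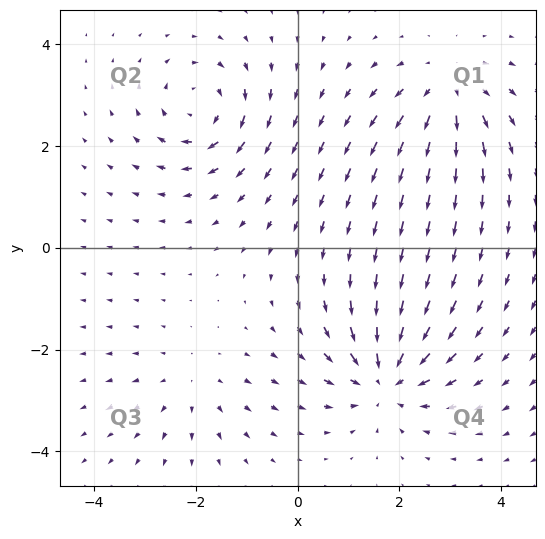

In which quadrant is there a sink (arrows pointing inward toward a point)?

The sink sits at approximately (1.7, -2.6), which lies in quadrant Q4. The divergence there is about -5, negative as expected for a sink.

Q4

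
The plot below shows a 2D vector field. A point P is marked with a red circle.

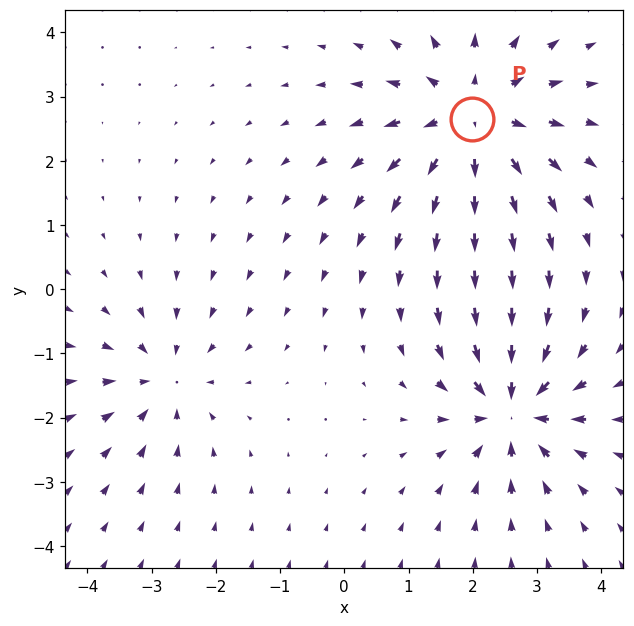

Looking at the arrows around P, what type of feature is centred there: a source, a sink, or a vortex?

source

At P (2.0, 2.7) the arrows spread outward. Divergence about +4, curl ≈0 — positive divergence with near-zero curl is a source.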